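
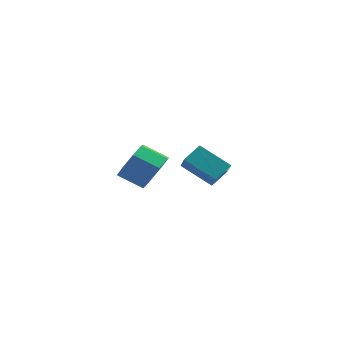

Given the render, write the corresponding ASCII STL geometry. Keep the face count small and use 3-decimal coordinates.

solid 
facet normal 0.861 0.126 -0.494
outer loop
vertex -0.625 -1.697 -0.182
vertex -1.032 -1.066 -0.731
vertex -0.573 -1.036 0.077
endloop
endfacet
facet normal 0.504 -0.349 0.790
outer loop
vertex -0.625 -1.697 -0.182
vertex -0.573 -1.036 0.077
vertex -1.641 -1.845 0.4
endloop
endfacet
facet normal 0.504 -0.349 0.790
outer loop
vertex -1.641 -1.845 0.4
vertex -0.573 -1.036 0.077
vertex -1.589 -1.184 0.659
endloop
endfacet
facet normal -0.861 -0.126 0.494
outer loop
vertex -1.641 -1.845 0.4
vertex -1.589 -1.184 0.659
vertex -2.048 -1.214 -0.149
endloop
endfacet
facet normal 0.861 0.126 -0.494
outer loop
vertex -0.573 -1.036 0.077
vertex -1.032 -1.066 -0.731
vertex -0.79 -0.392 -0.137
endloop
endfacet
facet normal 0.408 0.409 0.816
outer loop
vertex -0.573 -1.036 0.077
vertex -0.79 -0.392 -0.137
vertex -1.589 -1.184 0.659
endloop
endfacet
facet normal 0.408 0.409 0.816
outer loop
vertex -1.589 -1.184 0.659
vertex -0.79 -0.392 -0.137
vertex -1.806 -0.54 0.445
endloop
endfacet
facet normal -0.861 -0.126 0.494
outer loop
vertex -1.589 -1.184 0.659
vertex -1.806 -0.54 0.445
vertex -2.048 -1.214 -0.149
endloop
endfacet
facet normal 0.861 0.125 -0.493
outer loop
vertex -0.79 -0.392 -0.137
vertex -1.032 -1.066 -0.731
vertex -1.148 -0.144 -0.7
endloop
endfacet
facet normal 0.073 0.929 0.363
outer loop
vertex -0.79 -0.392 -0.137
vertex -1.148 -0.144 -0.7
vertex -1.806 -0.54 0.445
endloop
endfacet
facet normal 0.073 0.929 0.363
outer loop
vertex -1.806 -0.54 0.445
vertex -1.148 -0.144 -0.7
vertex -2.164 -0.292 -0.118
endloop
endfacet
facet normal -0.861 -0.125 0.493
outer loop
vertex -1.806 -0.54 0.445
vertex -2.164 -0.292 -0.118
vertex -2.048 -1.214 -0.149
endloop
endfacet
facet normal 0.860 0.125 -0.494
outer loop
vertex -1.148 -0.144 -0.7
vertex -1.032 -1.066 -0.731
vertex -1.439 -0.435 -1.28
endloop
endfacet
facet normal -0.304 0.904 -0.301
outer loop
vertex -1.148 -0.144 -0.7
vertex -1.439 -0.435 -1.28
vertex -2.164 -0.292 -0.118
endloop
endfacet
facet normal -0.304 0.904 -0.301
outer loop
vertex -2.164 -0.292 -0.118
vertex -1.439 -0.435 -1.28
vertex -2.455 -0.583 -0.698
endloop
endfacet
facet normal -0.860 -0.125 0.494
outer loop
vertex -2.164 -0.292 -0.118
vertex -2.455 -0.583 -0.698
vertex -2.048 -1.214 -0.149
endloop
endfacet
facet normal 0.861 0.126 -0.494
outer loop
vertex -1.439 -0.435 -1.28
vertex -1.032 -1.066 -0.731
vertex -1.491 -1.096 -1.539
endloop
endfacet
facet normal -0.504 0.349 -0.790
outer loop
vertex -1.439 -0.435 -1.28
vertex -1.491 -1.096 -1.539
vertex -2.455 -0.583 -0.698
endloop
endfacet
facet normal -0.504 0.349 -0.790
outer loop
vertex -2.455 -0.583 -0.698
vertex -1.491 -1.096 -1.539
vertex -2.507 -1.244 -0.957
endloop
endfacet
facet normal -0.861 -0.126 0.494
outer loop
vertex -2.455 -0.583 -0.698
vertex -2.507 -1.244 -0.957
vertex -2.048 -1.214 -0.149
endloop
endfacet
facet normal 0.861 0.126 -0.494
outer loop
vertex -1.491 -1.096 -1.539
vertex -1.032 -1.066 -0.731
vertex -1.274 -1.74 -1.325
endloop
endfacet
facet normal -0.408 -0.409 -0.816
outer loop
vertex -1.491 -1.096 -1.539
vertex -1.274 -1.74 -1.325
vertex -2.507 -1.244 -0.957
endloop
endfacet
facet normal -0.408 -0.409 -0.816
outer loop
vertex -2.507 -1.244 -0.957
vertex -1.274 -1.74 -1.325
vertex -2.29 -1.888 -0.743
endloop
endfacet
facet normal -0.861 -0.126 0.494
outer loop
vertex -2.507 -1.244 -0.957
vertex -2.29 -1.888 -0.743
vertex -2.048 -1.214 -0.149
endloop
endfacet
facet normal 0.861 0.125 -0.493
outer loop
vertex -1.274 -1.74 -1.325
vertex -1.032 -1.066 -0.731
vertex -0.916 -1.988 -0.762
endloop
endfacet
facet normal -0.073 -0.929 -0.363
outer loop
vertex -1.274 -1.74 -1.325
vertex -0.916 -1.988 -0.762
vertex -2.29 -1.888 -0.743
endloop
endfacet
facet normal -0.073 -0.929 -0.363
outer loop
vertex -2.29 -1.888 -0.743
vertex -0.916 -1.988 -0.762
vertex -1.932 -2.136 -0.18
endloop
endfacet
facet normal -0.861 -0.125 0.493
outer loop
vertex -2.29 -1.888 -0.743
vertex -1.932 -2.136 -0.18
vertex -2.048 -1.214 -0.149
endloop
endfacet
facet normal 0.860 0.125 -0.494
outer loop
vertex -0.916 -1.988 -0.762
vertex -1.032 -1.066 -0.731
vertex -0.625 -1.697 -0.182
endloop
endfacet
facet normal 0.304 -0.904 0.301
outer loop
vertex -0.916 -1.988 -0.762
vertex -0.625 -1.697 -0.182
vertex -1.932 -2.136 -0.18
endloop
endfacet
facet normal 0.304 -0.904 0.301
outer loop
vertex -1.932 -2.136 -0.18
vertex -0.625 -1.697 -0.182
vertex -1.641 -1.845 0.4
endloop
endfacet
facet normal -0.860 -0.125 0.494
outer loop
vertex -1.932 -2.136 -0.18
vertex -1.641 -1.845 0.4
vertex -2.048 -1.214 -0.149
endloop
endfacet
facet normal -0.834 -0.004 0.552
outer loop
vertex -1.172 3.682 -1.011
vertex -1.647 4.464 -1.724
vertex -1.549 2.929 -1.586
endloop
endfacet
facet normal 0.410 -0.674 0.614
outer loop
vertex -0.173 2.936 -2.496
vertex -1.172 3.682 -1.011
vertex -1.549 2.929 -1.586
endloop
endfacet
facet normal -0.834 -0.004 0.552
outer loop
vertex -1.549 2.929 -1.586
vertex -1.647 4.464 -1.724
vertex -2.024 3.711 -2.299
endloop
endfacet
facet normal -0.369 -0.739 -0.564
outer loop
vertex -2.024 3.711 -2.299
vertex -0.173 2.936 -2.496
vertex -1.549 2.929 -1.586
endloop
endfacet
facet normal 0.369 0.739 0.564
outer loop
vertex -1.172 3.682 -1.011
vertex -0.271 4.471 -2.634
vertex -1.647 4.464 -1.724
endloop
endfacet
facet normal 0.410 -0.674 0.614
outer loop
vertex 0.204 3.689 -1.921
vertex -1.172 3.682 -1.011
vertex -0.173 2.936 -2.496
endloop
endfacet
facet normal 0.369 0.739 0.564
outer loop
vertex 0.204 3.689 -1.921
vertex -0.271 4.471 -2.634
vertex -1.172 3.682 -1.011
endloop
endfacet
facet normal -0.410 0.674 -0.614
outer loop
vertex -1.647 4.464 -1.724
vertex -0.271 4.471 -2.634
vertex -2.024 3.711 -2.299
endloop
endfacet
facet normal -0.369 -0.739 -0.564
outer loop
vertex -0.648 3.718 -3.209
vertex -0.173 2.936 -2.496
vertex -2.024 3.711 -2.299
endloop
endfacet
facet normal -0.410 0.674 -0.614
outer loop
vertex -2.024 3.711 -2.299
vertex -0.271 4.471 -2.634
vertex -0.648 3.718 -3.209
endloop
endfacet
facet normal 0.834 0.004 -0.552
outer loop
vertex -0.648 3.718 -3.209
vertex 0.204 3.689 -1.921
vertex -0.173 2.936 -2.496
endloop
endfacet
facet normal 0.834 0.004 -0.552
outer loop
vertex -0.271 4.471 -2.634
vertex 0.204 3.689 -1.921
vertex -0.648 3.718 -3.209
endloop
endfacet

endsolid


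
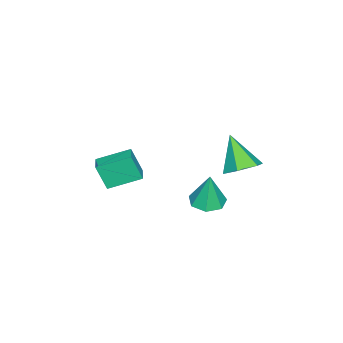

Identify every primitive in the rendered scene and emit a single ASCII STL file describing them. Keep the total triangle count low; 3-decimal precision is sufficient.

solid 
facet normal -0.484 0.803 0.348
outer loop
vertex 1.424 -1.83 -1.591
vertex 2.316 -1.358 -1.44
vertex 1.355 -1.221 -3.09
endloop
endfacet
facet normal -0.874 -0.463 -0.148
outer loop
vertex 2.284 -2.762 -3.76
vertex 1.424 -1.83 -1.591
vertex 1.355 -1.221 -3.09
endloop
endfacet
facet normal -0.484 0.803 0.348
outer loop
vertex 1.355 -1.221 -3.09
vertex 2.316 -1.358 -1.44
vertex 2.246 -0.749 -2.94
endloop
endfacet
facet normal -0.043 0.376 -0.926
outer loop
vertex 2.246 -0.749 -2.94
vertex 2.284 -2.762 -3.76
vertex 1.355 -1.221 -3.09
endloop
endfacet
facet normal 0.043 -0.377 0.925
outer loop
vertex 1.424 -1.83 -1.591
vertex 3.245 -2.899 -2.11
vertex 2.316 -1.358 -1.44
endloop
endfacet
facet normal -0.874 -0.463 -0.147
outer loop
vertex 2.354 -3.371 -2.26
vertex 1.424 -1.83 -1.591
vertex 2.284 -2.762 -3.76
endloop
endfacet
facet normal 0.043 -0.376 0.926
outer loop
vertex 2.354 -3.371 -2.26
vertex 3.245 -2.899 -2.11
vertex 1.424 -1.83 -1.591
endloop
endfacet
facet normal 0.874 0.463 0.147
outer loop
vertex 2.316 -1.358 -1.44
vertex 3.245 -2.899 -2.11
vertex 2.246 -0.749 -2.94
endloop
endfacet
facet normal -0.042 0.376 -0.926
outer loop
vertex 3.176 -2.29 -3.609
vertex 2.284 -2.762 -3.76
vertex 2.246 -0.749 -2.94
endloop
endfacet
facet normal 0.874 0.463 0.148
outer loop
vertex 2.246 -0.749 -2.94
vertex 3.245 -2.899 -2.11
vertex 3.176 -2.29 -3.609
endloop
endfacet
facet normal 0.484 -0.803 -0.349
outer loop
vertex 3.176 -2.29 -3.609
vertex 2.354 -3.371 -2.26
vertex 2.284 -2.762 -3.76
endloop
endfacet
facet normal 0.484 -0.803 -0.348
outer loop
vertex 3.245 -2.899 -2.11
vertex 2.354 -3.371 -2.26
vertex 3.176 -2.29 -3.609
endloop
endfacet
facet normal -0.071 -0.093 -0.993
outer loop
vertex 2.359 1.993 -4.036
vertex 1.519 2.497 -4.023
vertex 2.433 2.836 -4.12
endloop
endfacet
facet normal 0.938 -0.048 0.344
outer loop
vertex 2.359 1.993 -4.036
vertex 2.433 2.836 -4.12
vertex 1.661 2.683 -2.037
endloop
endfacet
facet normal -0.071 -0.094 -0.993
outer loop
vertex 2.433 2.836 -4.12
vertex 1.519 2.497 -4.023
vertex 1.819 3.423 -4.132
endloop
endfacet
facet normal 0.657 0.694 0.295
outer loop
vertex 2.433 2.836 -4.12
vertex 1.819 3.423 -4.132
vertex 1.661 2.683 -2.037
endloop
endfacet
facet normal -0.072 -0.094 -0.993
outer loop
vertex 1.819 3.423 -4.132
vertex 1.519 2.497 -4.023
vertex 0.978 3.313 -4.061
endloop
endfacet
facet normal -0.096 0.941 0.325
outer loop
vertex 1.819 3.423 -4.132
vertex 0.978 3.313 -4.061
vertex 1.661 2.683 -2.037
endloop
endfacet
facet normal -0.071 -0.093 -0.993
outer loop
vertex 0.978 3.313 -4.061
vertex 1.519 2.497 -4.023
vertex 0.545 2.588 -3.962
endloop
endfacet
facet normal -0.756 0.508 0.413
outer loop
vertex 0.978 3.313 -4.061
vertex 0.545 2.588 -3.962
vertex 1.661 2.683 -2.037
endloop
endfacet
facet normal -0.071 -0.093 -0.993
outer loop
vertex 0.545 2.588 -3.962
vertex 1.519 2.497 -4.023
vertex 0.845 1.794 -3.909
endloop
endfacet
facet normal -0.825 -0.279 0.492
outer loop
vertex 0.545 2.588 -3.962
vertex 0.845 1.794 -3.909
vertex 1.661 2.683 -2.037
endloop
endfacet
facet normal -0.071 -0.093 -0.993
outer loop
vertex 0.845 1.794 -3.909
vertex 1.519 2.497 -4.023
vertex 1.653 1.529 -3.942
endloop
endfacet
facet normal -0.251 -0.827 0.502
outer loop
vertex 0.845 1.794 -3.909
vertex 1.653 1.529 -3.942
vertex 1.661 2.683 -2.037
endloop
endfacet
facet normal -0.071 -0.093 -0.993
outer loop
vertex 1.653 1.529 -3.942
vertex 1.519 2.497 -4.023
vertex 2.359 1.993 -4.036
endloop
endfacet
facet normal 0.534 -0.724 0.436
outer loop
vertex 1.653 1.529 -3.942
vertex 2.359 1.993 -4.036
vertex 1.661 2.683 -2.037
endloop
endfacet
facet normal 0.368 0.508 -0.779
outer loop
vertex 1.908 4.261 -0.887
vertex 0.983 4.153 -1.394
vertex 1.15 4.992 -0.768
endloop
endfacet
facet normal 0.402 0.274 0.874
outer loop
vertex 1.908 4.261 -0.887
vertex 1.15 4.992 -0.768
vertex 0.197 3.067 0.274
endloop
endfacet
facet normal 0.368 0.508 -0.779
outer loop
vertex 1.15 4.992 -0.768
vertex 0.983 4.153 -1.394
vertex 0.225 4.885 -1.275
endloop
endfacet
facet normal -0.441 0.586 0.680
outer loop
vertex 1.15 4.992 -0.768
vertex 0.225 4.885 -1.275
vertex 0.197 3.067 0.274
endloop
endfacet
facet normal 0.367 0.507 -0.780
outer loop
vertex 0.225 4.885 -1.275
vertex 0.983 4.153 -1.394
vertex 0.058 4.045 -1.9
endloop
endfacet
facet normal -0.987 0.112 0.113
outer loop
vertex 0.225 4.885 -1.275
vertex 0.058 4.045 -1.9
vertex 0.197 3.067 0.274
endloop
endfacet
facet normal 0.367 0.508 -0.779
outer loop
vertex 0.058 4.045 -1.9
vertex 0.983 4.153 -1.394
vertex 0.816 3.314 -2.019
endloop
endfacet
facet normal -0.691 -0.675 -0.259
outer loop
vertex 0.058 4.045 -1.9
vertex 0.816 3.314 -2.019
vertex 0.197 3.067 0.274
endloop
endfacet
facet normal 0.367 0.508 -0.779
outer loop
vertex 0.816 3.314 -2.019
vertex 0.983 4.153 -1.394
vertex 1.741 3.422 -1.513
endloop
endfacet
facet normal 0.151 -0.986 -0.065
outer loop
vertex 0.816 3.314 -2.019
vertex 1.741 3.422 -1.513
vertex 0.197 3.067 0.274
endloop
endfacet
facet normal 0.368 0.508 -0.779
outer loop
vertex 1.741 3.422 -1.513
vertex 0.983 4.153 -1.394
vertex 1.908 4.261 -0.887
endloop
endfacet
facet normal 0.697 -0.513 0.501
outer loop
vertex 1.741 3.422 -1.513
vertex 1.908 4.261 -0.887
vertex 0.197 3.067 0.274
endloop
endfacet

endsolid


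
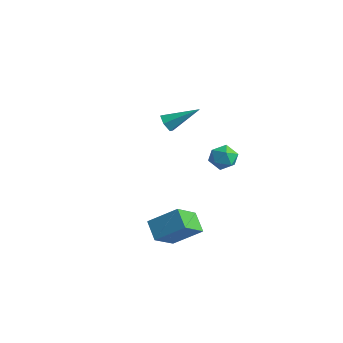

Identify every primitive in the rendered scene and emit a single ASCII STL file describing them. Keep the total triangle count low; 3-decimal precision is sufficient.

solid 
facet normal -0.640 -0.510 -0.575
outer loop
vertex 2.946 -5.127 -2.088
vertex 1.94 -4.7 -1.348
vertex 2.759 -3.629 -3.208
endloop
endfacet
facet normal 0.762 -0.324 -0.560
outer loop
vertex 4.0 -2.64 -2.092
vertex 2.946 -5.127 -2.088
vertex 2.759 -3.629 -3.208
endloop
endfacet
facet normal -0.640 -0.510 -0.575
outer loop
vertex 2.759 -3.629 -3.208
vertex 1.94 -4.7 -1.348
vertex 1.753 -3.202 -2.468
endloop
endfacet
facet normal -0.100 0.797 -0.596
outer loop
vertex 1.753 -3.202 -2.468
vertex 4.0 -2.64 -2.092
vertex 2.759 -3.629 -3.208
endloop
endfacet
facet normal 0.100 -0.797 0.596
outer loop
vertex 2.946 -5.127 -2.088
vertex 3.181 -3.711 -0.232
vertex 1.94 -4.7 -1.348
endloop
endfacet
facet normal 0.762 -0.324 -0.560
outer loop
vertex 4.187 -4.138 -0.972
vertex 2.946 -5.127 -2.088
vertex 4.0 -2.64 -2.092
endloop
endfacet
facet normal 0.100 -0.797 0.596
outer loop
vertex 4.187 -4.138 -0.972
vertex 3.181 -3.711 -0.232
vertex 2.946 -5.127 -2.088
endloop
endfacet
facet normal -0.762 0.324 0.560
outer loop
vertex 1.94 -4.7 -1.348
vertex 3.181 -3.711 -0.232
vertex 1.753 -3.202 -2.468
endloop
endfacet
facet normal -0.100 0.797 -0.596
outer loop
vertex 2.994 -2.213 -1.352
vertex 4.0 -2.64 -2.092
vertex 1.753 -3.202 -2.468
endloop
endfacet
facet normal -0.762 0.324 0.560
outer loop
vertex 1.753 -3.202 -2.468
vertex 3.181 -3.711 -0.232
vertex 2.994 -2.213 -1.352
endloop
endfacet
facet normal 0.640 0.510 0.575
outer loop
vertex 2.994 -2.213 -1.352
vertex 4.187 -4.138 -0.972
vertex 4.0 -2.64 -2.092
endloop
endfacet
facet normal 0.640 0.510 0.575
outer loop
vertex 3.181 -3.711 -0.232
vertex 4.187 -4.138 -0.972
vertex 2.994 -2.213 -1.352
endloop
endfacet
facet normal -0.583 -0.631 -0.513
outer loop
vertex -3.742 1.889 0.834
vertex -4.056 2.432 0.523
vertex -3.488 2.143 0.233
endloop
endfacet
facet normal 0.857 -0.492 0.154
outer loop
vertex -3.742 1.889 0.834
vertex -3.488 2.143 0.233
vertex -2.784 3.808 1.637
endloop
endfacet
facet normal -0.583 -0.632 -0.511
outer loop
vertex -3.488 2.143 0.233
vertex -4.056 2.432 0.523
vertex -3.802 2.685 -0.079
endloop
endfacet
facet normal 0.809 0.140 -0.571
outer loop
vertex -3.488 2.143 0.233
vertex -3.802 2.685 -0.079
vertex -2.784 3.808 1.637
endloop
endfacet
facet normal -0.583 -0.631 -0.511
outer loop
vertex -3.802 2.685 -0.079
vertex -4.056 2.432 0.523
vertex -4.37 2.975 0.211
endloop
endfacet
facet normal 0.108 0.801 -0.589
outer loop
vertex -3.802 2.685 -0.079
vertex -4.37 2.975 0.211
vertex -2.784 3.808 1.637
endloop
endfacet
facet normal -0.583 -0.631 -0.511
outer loop
vertex -4.37 2.975 0.211
vertex -4.056 2.432 0.523
vertex -4.623 2.721 0.813
endloop
endfacet
facet normal -0.545 0.830 0.121
outer loop
vertex -4.37 2.975 0.211
vertex -4.623 2.721 0.813
vertex -2.784 3.808 1.637
endloop
endfacet
facet normal -0.583 -0.631 -0.511
outer loop
vertex -4.623 2.721 0.813
vertex -4.056 2.432 0.523
vertex -4.309 2.179 1.124
endloop
endfacet
facet normal -0.496 0.198 0.846
outer loop
vertex -4.623 2.721 0.813
vertex -4.309 2.179 1.124
vertex -2.784 3.808 1.637
endloop
endfacet
facet normal -0.584 -0.631 -0.511
outer loop
vertex -4.309 2.179 1.124
vertex -4.056 2.432 0.523
vertex -3.742 1.889 0.834
endloop
endfacet
facet normal 0.204 -0.463 0.863
outer loop
vertex -4.309 2.179 1.124
vertex -3.742 1.889 0.834
vertex -2.784 3.808 1.637
endloop
endfacet
facet normal -0.892 -0.392 0.225
outer loop
vertex 2.868 -0.658 2.824
vertex 3.086 -1.393 2.406
vertex 3.262 -1.306 3.256
endloop
endfacet
facet normal -0.683 0.070 0.727
outer loop
vertex 2.868 -0.658 2.824
vertex 3.262 -1.306 3.256
vertex 3.499 -0.478 3.399
endloop
endfacet
facet normal -0.578 0.703 0.415
outer loop
vertex 2.868 -0.658 2.824
vertex 3.499 -0.478 3.399
vertex 3.469 -0.053 2.637
endloop
endfacet
facet normal -0.723 0.631 -0.281
outer loop
vertex 2.868 -0.658 2.824
vertex 3.469 -0.053 2.637
vertex 3.213 -0.619 2.023
endloop
endfacet
facet normal -0.917 -0.046 -0.397
outer loop
vertex 2.868 -0.658 2.824
vertex 3.213 -0.619 2.023
vertex 3.086 -1.393 2.406
endloop
endfacet
facet normal -0.057 -0.154 0.986
outer loop
vertex 3.499 -0.478 3.399
vertex 3.262 -1.306 3.256
vertex 4.107 -1.101 3.337
endloop
endfacet
facet normal -0.395 -0.902 0.174
outer loop
vertex 3.262 -1.306 3.256
vertex 3.086 -1.393 2.406
vertex 3.851 -1.667 2.723
endloop
endfacet
facet normal -0.435 -0.341 -0.834
outer loop
vertex 3.086 -1.393 2.406
vertex 3.213 -0.619 2.023
vertex 3.821 -1.242 1.961
endloop
endfacet
facet normal -0.121 0.755 -0.645
outer loop
vertex 3.213 -0.619 2.023
vertex 3.469 -0.053 2.637
vertex 4.058 -0.414 2.104
endloop
endfacet
facet normal 0.112 0.870 0.481
outer loop
vertex 3.469 -0.053 2.637
vertex 3.499 -0.478 3.399
vertex 4.234 -0.327 2.954
endloop
endfacet
facet normal 0.723 -0.631 0.281
outer loop
vertex 4.452 -1.062 2.536
vertex 4.107 -1.101 3.337
vertex 3.851 -1.667 2.723
endloop
endfacet
facet normal 0.578 -0.703 -0.415
outer loop
vertex 4.452 -1.062 2.536
vertex 3.851 -1.667 2.723
vertex 3.821 -1.242 1.961
endloop
endfacet
facet normal 0.683 -0.070 -0.727
outer loop
vertex 4.452 -1.062 2.536
vertex 3.821 -1.242 1.961
vertex 4.058 -0.414 2.104
endloop
endfacet
facet normal 0.892 0.392 -0.225
outer loop
vertex 4.452 -1.062 2.536
vertex 4.058 -0.414 2.104
vertex 4.234 -0.327 2.954
endloop
endfacet
facet normal 0.917 0.046 0.397
outer loop
vertex 4.452 -1.062 2.536
vertex 4.234 -0.327 2.954
vertex 4.107 -1.101 3.337
endloop
endfacet
facet normal 0.121 -0.755 0.645
outer loop
vertex 3.851 -1.667 2.723
vertex 4.107 -1.101 3.337
vertex 3.262 -1.306 3.256
endloop
endfacet
facet normal -0.112 -0.870 -0.481
outer loop
vertex 3.821 -1.242 1.961
vertex 3.851 -1.667 2.723
vertex 3.086 -1.393 2.406
endloop
endfacet
facet normal 0.057 0.154 -0.986
outer loop
vertex 4.058 -0.414 2.104
vertex 3.821 -1.242 1.961
vertex 3.213 -0.619 2.023
endloop
endfacet
facet normal 0.395 0.902 -0.174
outer loop
vertex 4.234 -0.327 2.954
vertex 4.058 -0.414 2.104
vertex 3.469 -0.053 2.637
endloop
endfacet
facet normal 0.435 0.341 0.834
outer loop
vertex 4.107 -1.101 3.337
vertex 4.234 -0.327 2.954
vertex 3.499 -0.478 3.399
endloop
endfacet

endsolid


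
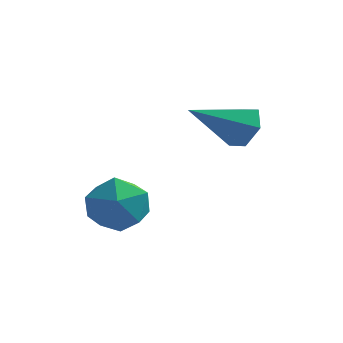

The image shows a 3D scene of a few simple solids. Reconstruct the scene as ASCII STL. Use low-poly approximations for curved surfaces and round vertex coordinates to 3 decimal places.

solid 
facet normal 0.646 0.588 -0.486
outer loop
vertex 2.767 3.506 0.474
vertex 2.253 3.904 0.272
vertex 2.574 4.034 0.857
endloop
endfacet
facet normal 0.454 -0.408 0.792
outer loop
vertex 2.767 3.506 0.474
vertex 2.574 4.034 0.857
vertex 1.167 2.916 1.088
endloop
endfacet
facet normal 0.647 0.588 -0.486
outer loop
vertex 2.574 4.034 0.857
vertex 2.253 3.904 0.272
vertex 2.061 4.432 0.655
endloop
endfacet
facet normal -0.111 0.333 0.937
outer loop
vertex 2.574 4.034 0.857
vertex 2.061 4.432 0.655
vertex 1.167 2.916 1.088
endloop
endfacet
facet normal 0.646 0.588 -0.486
outer loop
vertex 2.061 4.432 0.655
vertex 2.253 3.904 0.272
vertex 1.74 4.301 0.07
endloop
endfacet
facet normal -0.780 0.547 0.305
outer loop
vertex 2.061 4.432 0.655
vertex 1.74 4.301 0.07
vertex 1.167 2.916 1.088
endloop
endfacet
facet normal 0.646 0.588 -0.486
outer loop
vertex 1.74 4.301 0.07
vertex 2.253 3.904 0.272
vertex 1.932 3.773 -0.313
endloop
endfacet
facet normal -0.883 0.020 -0.470
outer loop
vertex 1.74 4.301 0.07
vertex 1.932 3.773 -0.313
vertex 1.167 2.916 1.088
endloop
endfacet
facet normal 0.646 0.589 -0.486
outer loop
vertex 1.932 3.773 -0.313
vertex 2.253 3.904 0.272
vertex 2.446 3.376 -0.111
endloop
endfacet
facet normal -0.316 -0.722 -0.615
outer loop
vertex 1.932 3.773 -0.313
vertex 2.446 3.376 -0.111
vertex 1.167 2.916 1.088
endloop
endfacet
facet normal 0.646 0.588 -0.486
outer loop
vertex 2.446 3.376 -0.111
vertex 2.253 3.904 0.272
vertex 2.767 3.506 0.474
endloop
endfacet
facet normal 0.351 -0.936 0.015
outer loop
vertex 2.446 3.376 -0.111
vertex 2.767 3.506 0.474
vertex 1.167 2.916 1.088
endloop
endfacet
facet normal -0.304 0.606 0.735
outer loop
vertex -0.689 1.682 -1.18
vertex -0.096 1.308 -0.626
vertex 0.137 2.018 -1.115
endloop
endfacet
facet normal -0.382 0.919 0.099
outer loop
vertex -0.689 1.682 -1.18
vertex 0.137 2.018 -1.115
vertex -0.253 1.942 -1.916
endloop
endfacet
facet normal -0.808 0.506 -0.300
outer loop
vertex -0.689 1.682 -1.18
vertex -0.253 1.942 -1.916
vertex -0.726 1.184 -1.921
endloop
endfacet
facet normal -0.994 -0.061 0.091
outer loop
vertex -0.689 1.682 -1.18
vertex -0.726 1.184 -1.921
vertex -0.629 0.792 -1.124
endloop
endfacet
facet normal -0.683 -0.000 0.731
outer loop
vertex -0.689 1.682 -1.18
vertex -0.629 0.792 -1.124
vertex -0.096 1.308 -0.626
endloop
endfacet
facet normal 0.259 0.942 -0.215
outer loop
vertex -0.253 1.942 -1.916
vertex 0.137 2.018 -1.115
vertex 0.609 1.728 -1.816
endloop
endfacet
facet normal 0.384 0.435 0.814
outer loop
vertex 0.137 2.018 -1.115
vertex -0.096 1.308 -0.626
vertex 0.706 1.336 -1.019
endloop
endfacet
facet normal -0.229 -0.543 0.808
outer loop
vertex -0.096 1.308 -0.626
vertex -0.629 0.792 -1.124
vertex 0.233 0.578 -1.024
endloop
endfacet
facet normal -0.732 -0.643 -0.227
outer loop
vertex -0.629 0.792 -1.124
vertex -0.726 1.184 -1.921
vertex -0.157 0.502 -1.825
endloop
endfacet
facet normal -0.431 0.275 -0.860
outer loop
vertex -0.726 1.184 -1.921
vertex -0.253 1.942 -1.916
vertex 0.076 1.212 -2.314
endloop
endfacet
facet normal 0.994 0.061 -0.091
outer loop
vertex 0.669 0.838 -1.76
vertex 0.609 1.728 -1.816
vertex 0.706 1.336 -1.019
endloop
endfacet
facet normal 0.808 -0.506 0.300
outer loop
vertex 0.669 0.838 -1.76
vertex 0.706 1.336 -1.019
vertex 0.233 0.578 -1.024
endloop
endfacet
facet normal 0.382 -0.919 -0.099
outer loop
vertex 0.669 0.838 -1.76
vertex 0.233 0.578 -1.024
vertex -0.157 0.502 -1.825
endloop
endfacet
facet normal 0.304 -0.606 -0.735
outer loop
vertex 0.669 0.838 -1.76
vertex -0.157 0.502 -1.825
vertex 0.076 1.212 -2.314
endloop
endfacet
facet normal 0.683 0.000 -0.731
outer loop
vertex 0.669 0.838 -1.76
vertex 0.076 1.212 -2.314
vertex 0.609 1.728 -1.816
endloop
endfacet
facet normal 0.732 0.643 0.227
outer loop
vertex 0.706 1.336 -1.019
vertex 0.609 1.728 -1.816
vertex 0.137 2.018 -1.115
endloop
endfacet
facet normal 0.431 -0.275 0.860
outer loop
vertex 0.233 0.578 -1.024
vertex 0.706 1.336 -1.019
vertex -0.096 1.308 -0.626
endloop
endfacet
facet normal -0.259 -0.942 0.215
outer loop
vertex -0.157 0.502 -1.825
vertex 0.233 0.578 -1.024
vertex -0.629 0.792 -1.124
endloop
endfacet
facet normal -0.384 -0.435 -0.814
outer loop
vertex 0.076 1.212 -2.314
vertex -0.157 0.502 -1.825
vertex -0.726 1.184 -1.921
endloop
endfacet
facet normal 0.229 0.543 -0.808
outer loop
vertex 0.609 1.728 -1.816
vertex 0.076 1.212 -2.314
vertex -0.253 1.942 -1.916
endloop
endfacet

endsolid


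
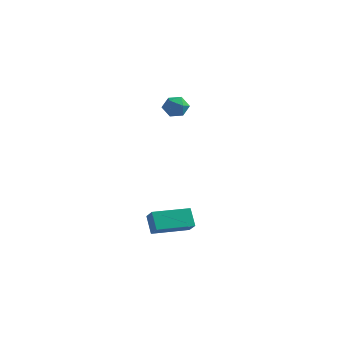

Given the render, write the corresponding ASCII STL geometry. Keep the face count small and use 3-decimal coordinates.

solid 
facet normal -0.697 0.685 0.213
outer loop
vertex -3.298 -1.401 2.722
vertex -3.228 -1.547 3.419
vertex -2.823 -1.041 3.117
endloop
endfacet
facet normal -0.339 0.862 -0.378
outer loop
vertex -3.298 -1.401 2.722
vertex -2.823 -1.041 3.117
vertex -2.649 -1.261 2.459
endloop
endfacet
facet normal -0.415 0.331 -0.848
outer loop
vertex -3.298 -1.401 2.722
vertex -2.649 -1.261 2.459
vertex -2.946 -1.903 2.354
endloop
endfacet
facet normal -0.819 -0.174 -0.546
outer loop
vertex -3.298 -1.401 2.722
vertex -2.946 -1.903 2.354
vertex -3.304 -2.08 2.947
endloop
endfacet
facet normal -0.993 0.045 0.109
outer loop
vertex -3.298 -1.401 2.722
vertex -3.304 -2.08 2.947
vertex -3.228 -1.547 3.419
endloop
endfacet
facet normal 0.353 0.912 -0.212
outer loop
vertex -2.649 -1.261 2.459
vertex -2.823 -1.041 3.117
vertex -2.176 -1.32 2.993
endloop
endfacet
facet normal -0.225 0.626 0.747
outer loop
vertex -2.823 -1.041 3.117
vertex -3.228 -1.547 3.419
vertex -2.534 -1.497 3.586
endloop
endfacet
facet normal -0.704 -0.412 0.578
outer loop
vertex -3.228 -1.547 3.419
vertex -3.304 -2.08 2.947
vertex -2.831 -2.139 3.481
endloop
endfacet
facet normal -0.423 -0.766 -0.484
outer loop
vertex -3.304 -2.08 2.947
vertex -2.946 -1.903 2.354
vertex -2.657 -2.359 2.823
endloop
endfacet
facet normal 0.230 0.053 -0.972
outer loop
vertex -2.946 -1.903 2.354
vertex -2.649 -1.261 2.459
vertex -2.252 -1.853 2.521
endloop
endfacet
facet normal 0.819 0.174 0.546
outer loop
vertex -2.182 -1.999 3.218
vertex -2.176 -1.32 2.993
vertex -2.534 -1.497 3.586
endloop
endfacet
facet normal 0.415 -0.331 0.848
outer loop
vertex -2.182 -1.999 3.218
vertex -2.534 -1.497 3.586
vertex -2.831 -2.139 3.481
endloop
endfacet
facet normal 0.339 -0.862 0.378
outer loop
vertex -2.182 -1.999 3.218
vertex -2.831 -2.139 3.481
vertex -2.657 -2.359 2.823
endloop
endfacet
facet normal 0.697 -0.685 -0.213
outer loop
vertex -2.182 -1.999 3.218
vertex -2.657 -2.359 2.823
vertex -2.252 -1.853 2.521
endloop
endfacet
facet normal 0.993 -0.045 -0.109
outer loop
vertex -2.182 -1.999 3.218
vertex -2.252 -1.853 2.521
vertex -2.176 -1.32 2.993
endloop
endfacet
facet normal 0.423 0.766 0.484
outer loop
vertex -2.534 -1.497 3.586
vertex -2.176 -1.32 2.993
vertex -2.823 -1.041 3.117
endloop
endfacet
facet normal -0.230 -0.053 0.972
outer loop
vertex -2.831 -2.139 3.481
vertex -2.534 -1.497 3.586
vertex -3.228 -1.547 3.419
endloop
endfacet
facet normal -0.353 -0.912 0.212
outer loop
vertex -2.657 -2.359 2.823
vertex -2.831 -2.139 3.481
vertex -3.304 -2.08 2.947
endloop
endfacet
facet normal 0.225 -0.626 -0.747
outer loop
vertex -2.252 -1.853 2.521
vertex -2.657 -2.359 2.823
vertex -2.946 -1.903 2.354
endloop
endfacet
facet normal 0.704 0.412 -0.578
outer loop
vertex -2.176 -1.32 2.993
vertex -2.252 -1.853 2.521
vertex -2.649 -1.261 2.459
endloop
endfacet
facet normal -0.651 -0.759 0.026
outer loop
vertex -2.359 -4.707 -2.894
vertex -2.926 -4.241 -3.48
vertex -1.843 -5.179 -3.769
endloop
endfacet
facet normal 0.604 -0.496 0.624
outer loop
vertex -0.574 -3.699 -3.82
vertex -2.359 -4.707 -2.894
vertex -1.843 -5.179 -3.769
endloop
endfacet
facet normal -0.651 -0.759 0.026
outer loop
vertex -1.843 -5.179 -3.769
vertex -2.926 -4.241 -3.48
vertex -2.41 -4.713 -4.355
endloop
endfacet
facet normal 0.461 -0.422 -0.781
outer loop
vertex -2.41 -4.713 -4.355
vertex -0.574 -3.699 -3.82
vertex -1.843 -5.179 -3.769
endloop
endfacet
facet normal -0.461 0.422 0.781
outer loop
vertex -2.359 -4.707 -2.894
vertex -1.657 -2.761 -3.531
vertex -2.926 -4.241 -3.48
endloop
endfacet
facet normal 0.604 -0.496 0.624
outer loop
vertex -1.09 -3.227 -2.945
vertex -2.359 -4.707 -2.894
vertex -0.574 -3.699 -3.82
endloop
endfacet
facet normal -0.461 0.422 0.781
outer loop
vertex -1.09 -3.227 -2.945
vertex -1.657 -2.761 -3.531
vertex -2.359 -4.707 -2.894
endloop
endfacet
facet normal -0.604 0.496 -0.624
outer loop
vertex -2.926 -4.241 -3.48
vertex -1.657 -2.761 -3.531
vertex -2.41 -4.713 -4.355
endloop
endfacet
facet normal 0.461 -0.422 -0.781
outer loop
vertex -1.141 -3.233 -4.406
vertex -0.574 -3.699 -3.82
vertex -2.41 -4.713 -4.355
endloop
endfacet
facet normal -0.604 0.496 -0.624
outer loop
vertex -2.41 -4.713 -4.355
vertex -1.657 -2.761 -3.531
vertex -1.141 -3.233 -4.406
endloop
endfacet
facet normal 0.651 0.759 -0.026
outer loop
vertex -1.141 -3.233 -4.406
vertex -1.09 -3.227 -2.945
vertex -0.574 -3.699 -3.82
endloop
endfacet
facet normal 0.651 0.759 -0.026
outer loop
vertex -1.657 -2.761 -3.531
vertex -1.09 -3.227 -2.945
vertex -1.141 -3.233 -4.406
endloop
endfacet

endsolid


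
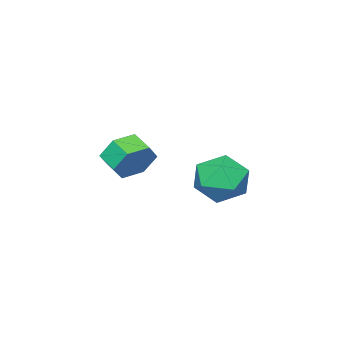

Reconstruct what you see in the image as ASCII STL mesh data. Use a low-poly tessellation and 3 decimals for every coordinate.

solid 
facet normal 0.188 0.894 -0.407
outer loop
vertex -0.139 -2.061 0.673
vertex -0.44 -1.606 1.534
vertex 0.538 -1.868 1.411
endloop
endfacet
facet normal 0.724 -0.406 -0.558
outer loop
vertex -0.139 -2.061 0.673
vertex 0.538 -1.868 1.411
vertex -0.338 -3.009 1.104
endloop
endfacet
facet normal 0.724 -0.406 -0.557
outer loop
vertex -0.338 -3.009 1.104
vertex 0.538 -1.868 1.411
vertex 0.338 -2.816 1.842
endloop
endfacet
facet normal -0.188 -0.894 0.406
outer loop
vertex -0.338 -3.009 1.104
vertex 0.338 -2.816 1.842
vertex -0.64 -2.554 1.966
endloop
endfacet
facet normal 0.189 0.894 -0.406
outer loop
vertex 0.538 -1.868 1.411
vertex -0.44 -1.606 1.534
vertex 0.236 -1.413 2.273
endloop
endfacet
facet normal 0.936 -0.039 0.349
outer loop
vertex 0.538 -1.868 1.411
vertex 0.236 -1.413 2.273
vertex 0.338 -2.816 1.842
endloop
endfacet
facet normal 0.937 -0.039 0.348
outer loop
vertex 0.338 -2.816 1.842
vertex 0.236 -1.413 2.273
vertex 0.037 -2.36 2.704
endloop
endfacet
facet normal -0.188 -0.894 0.407
outer loop
vertex 0.338 -2.816 1.842
vertex 0.037 -2.36 2.704
vertex -0.64 -2.554 1.966
endloop
endfacet
facet normal 0.189 0.894 -0.406
outer loop
vertex 0.236 -1.413 2.273
vertex -0.44 -1.606 1.534
vertex -0.742 -1.151 2.396
endloop
endfacet
facet normal 0.212 0.367 0.905
outer loop
vertex 0.236 -1.413 2.273
vertex -0.742 -1.151 2.396
vertex 0.037 -2.36 2.704
endloop
endfacet
facet normal 0.212 0.367 0.906
outer loop
vertex 0.037 -2.36 2.704
vertex -0.742 -1.151 2.396
vertex -0.941 -2.099 2.827
endloop
endfacet
facet normal -0.187 -0.894 0.407
outer loop
vertex 0.037 -2.36 2.704
vertex -0.941 -2.099 2.827
vertex -0.64 -2.554 1.966
endloop
endfacet
facet normal 0.188 0.894 -0.406
outer loop
vertex -0.742 -1.151 2.396
vertex -0.44 -1.606 1.534
vertex -1.418 -1.344 1.658
endloop
endfacet
facet normal -0.724 0.406 0.557
outer loop
vertex -0.742 -1.151 2.396
vertex -1.418 -1.344 1.658
vertex -0.941 -2.099 2.827
endloop
endfacet
facet normal -0.724 0.406 0.558
outer loop
vertex -0.941 -2.099 2.827
vertex -1.418 -1.344 1.658
vertex -1.618 -2.292 2.089
endloop
endfacet
facet normal -0.188 -0.894 0.407
outer loop
vertex -0.941 -2.099 2.827
vertex -1.618 -2.292 2.089
vertex -0.64 -2.554 1.966
endloop
endfacet
facet normal 0.188 0.894 -0.407
outer loop
vertex -1.418 -1.344 1.658
vertex -0.44 -1.606 1.534
vertex -1.117 -1.8 0.796
endloop
endfacet
facet normal -0.937 0.039 -0.348
outer loop
vertex -1.418 -1.344 1.658
vertex -1.117 -1.8 0.796
vertex -1.618 -2.292 2.089
endloop
endfacet
facet normal -0.937 0.038 -0.348
outer loop
vertex -1.618 -2.292 2.089
vertex -1.117 -1.8 0.796
vertex -1.316 -2.747 1.227
endloop
endfacet
facet normal -0.189 -0.894 0.406
outer loop
vertex -1.618 -2.292 2.089
vertex -1.316 -2.747 1.227
vertex -0.64 -2.554 1.966
endloop
endfacet
facet normal 0.187 0.894 -0.407
outer loop
vertex -1.117 -1.8 0.796
vertex -0.44 -1.606 1.534
vertex -0.139 -2.061 0.673
endloop
endfacet
facet normal -0.212 -0.368 -0.906
outer loop
vertex -1.117 -1.8 0.796
vertex -0.139 -2.061 0.673
vertex -1.316 -2.747 1.227
endloop
endfacet
facet normal -0.212 -0.367 -0.906
outer loop
vertex -1.316 -2.747 1.227
vertex -0.139 -2.061 0.673
vertex -0.338 -3.009 1.104
endloop
endfacet
facet normal -0.189 -0.894 0.406
outer loop
vertex -1.316 -2.747 1.227
vertex -0.338 -3.009 1.104
vertex -0.64 -2.554 1.966
endloop
endfacet
facet normal -0.796 0.244 0.554
outer loop
vertex -2.02 2.403 1.639
vertex -1.367 2.19 2.672
vertex -1.373 3.322 2.165
endloop
endfacet
facet normal -0.798 0.599 -0.065
outer loop
vertex -2.02 2.403 1.639
vertex -1.373 3.322 2.165
vertex -1.371 3.19 0.931
endloop
endfacet
facet normal -0.795 0.120 -0.595
outer loop
vertex -2.02 2.403 1.639
vertex -1.371 3.19 0.931
vertex -1.364 1.975 0.676
endloop
endfacet
facet normal -0.791 -0.531 -0.303
outer loop
vertex -2.02 2.403 1.639
vertex -1.364 1.975 0.676
vertex -1.362 1.358 1.753
endloop
endfacet
facet normal -0.792 -0.454 0.407
outer loop
vertex -2.02 2.403 1.639
vertex -1.362 1.358 1.753
vertex -1.367 2.19 2.672
endloop
endfacet
facet normal -0.193 0.976 -0.105
outer loop
vertex -1.371 3.19 0.931
vertex -1.373 3.322 2.165
vertex -0.318 3.462 1.527
endloop
endfacet
facet normal -0.192 0.400 0.896
outer loop
vertex -1.373 3.322 2.165
vertex -1.367 2.19 2.672
vertex -0.316 2.845 2.604
endloop
endfacet
facet normal -0.185 -0.729 0.659
outer loop
vertex -1.367 2.19 2.672
vertex -1.362 1.358 1.753
vertex -0.309 1.63 2.349
endloop
endfacet
facet normal -0.182 -0.853 -0.489
outer loop
vertex -1.362 1.358 1.753
vertex -1.364 1.975 0.676
vertex -0.307 1.498 1.115
endloop
endfacet
facet normal -0.187 0.201 -0.962
outer loop
vertex -1.364 1.975 0.676
vertex -1.371 3.19 0.931
vertex -0.313 2.63 0.608
endloop
endfacet
facet normal 0.791 0.531 0.303
outer loop
vertex 0.34 2.417 1.641
vertex -0.318 3.462 1.527
vertex -0.316 2.845 2.604
endloop
endfacet
facet normal 0.795 -0.120 0.595
outer loop
vertex 0.34 2.417 1.641
vertex -0.316 2.845 2.604
vertex -0.309 1.63 2.349
endloop
endfacet
facet normal 0.798 -0.599 0.065
outer loop
vertex 0.34 2.417 1.641
vertex -0.309 1.63 2.349
vertex -0.307 1.498 1.115
endloop
endfacet
facet normal 0.796 -0.244 -0.554
outer loop
vertex 0.34 2.417 1.641
vertex -0.307 1.498 1.115
vertex -0.313 2.63 0.608
endloop
endfacet
facet normal 0.792 0.454 -0.407
outer loop
vertex 0.34 2.417 1.641
vertex -0.313 2.63 0.608
vertex -0.318 3.462 1.527
endloop
endfacet
facet normal 0.182 0.853 0.489
outer loop
vertex -0.316 2.845 2.604
vertex -0.318 3.462 1.527
vertex -1.373 3.322 2.165
endloop
endfacet
facet normal 0.187 -0.201 0.962
outer loop
vertex -0.309 1.63 2.349
vertex -0.316 2.845 2.604
vertex -1.367 2.19 2.672
endloop
endfacet
facet normal 0.193 -0.976 0.105
outer loop
vertex -0.307 1.498 1.115
vertex -0.309 1.63 2.349
vertex -1.362 1.358 1.753
endloop
endfacet
facet normal 0.192 -0.400 -0.896
outer loop
vertex -0.313 2.63 0.608
vertex -0.307 1.498 1.115
vertex -1.364 1.975 0.676
endloop
endfacet
facet normal 0.185 0.729 -0.659
outer loop
vertex -0.318 3.462 1.527
vertex -0.313 2.63 0.608
vertex -1.371 3.19 0.931
endloop
endfacet

endsolid


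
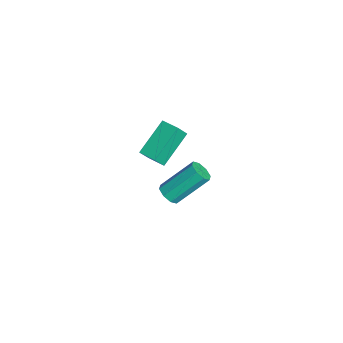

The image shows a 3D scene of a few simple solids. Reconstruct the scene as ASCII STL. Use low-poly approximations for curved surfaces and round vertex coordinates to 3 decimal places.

solid 
facet normal 0.074 -0.731 -0.679
outer loop
vertex -3.031 -2.069 -2.509
vertex -3.4 -1.812 -2.826
vertex -2.852 -1.8 -2.779
endloop
endfacet
facet normal 0.902 -0.241 0.358
outer loop
vertex -3.031 -2.069 -2.509
vertex -2.852 -1.8 -2.779
vertex -3.171 -0.705 -1.238
endloop
endfacet
facet normal 0.902 -0.242 0.358
outer loop
vertex -3.171 -0.705 -1.238
vertex -2.852 -1.8 -2.779
vertex -2.992 -0.436 -1.507
endloop
endfacet
facet normal -0.074 0.729 0.680
outer loop
vertex -3.171 -0.705 -1.238
vertex -2.992 -0.436 -1.507
vertex -3.54 -0.448 -1.554
endloop
endfacet
facet normal 0.074 -0.729 -0.681
outer loop
vertex -2.852 -1.8 -2.779
vertex -3.4 -1.812 -2.826
vertex -2.994 -1.537 -3.076
endloop
endfacet
facet normal 0.939 0.282 -0.199
outer loop
vertex -2.852 -1.8 -2.779
vertex -2.994 -1.537 -3.076
vertex -2.992 -0.436 -1.507
endloop
endfacet
facet normal 0.938 0.282 -0.199
outer loop
vertex -2.992 -0.436 -1.507
vertex -2.994 -1.537 -3.076
vertex -3.134 -0.174 -1.804
endloop
endfacet
facet normal -0.074 0.730 0.679
outer loop
vertex -2.992 -0.436 -1.507
vertex -3.134 -0.174 -1.804
vertex -3.54 -0.448 -1.554
endloop
endfacet
facet normal 0.075 -0.729 -0.680
outer loop
vertex -2.994 -1.537 -3.076
vertex -3.4 -1.812 -2.826
vertex -3.374 -1.436 -3.226
endloop
endfacet
facet normal 0.423 0.641 -0.640
outer loop
vertex -2.994 -1.537 -3.076
vertex -3.374 -1.436 -3.226
vertex -3.134 -0.174 -1.804
endloop
endfacet
facet normal 0.426 0.640 -0.640
outer loop
vertex -3.134 -0.174 -1.804
vertex -3.374 -1.436 -3.226
vertex -3.514 -0.072 -1.955
endloop
endfacet
facet normal -0.074 0.730 0.680
outer loop
vertex -3.134 -0.174 -1.804
vertex -3.514 -0.072 -1.955
vertex -3.54 -0.448 -1.554
endloop
endfacet
facet normal 0.075 -0.729 -0.680
outer loop
vertex -3.374 -1.436 -3.226
vertex -3.4 -1.812 -2.826
vertex -3.769 -1.555 -3.142
endloop
endfacet
facet normal -0.338 0.623 -0.706
outer loop
vertex -3.374 -1.436 -3.226
vertex -3.769 -1.555 -3.142
vertex -3.514 -0.072 -1.955
endloop
endfacet
facet normal -0.338 0.623 -0.706
outer loop
vertex -3.514 -0.072 -1.955
vertex -3.769 -1.555 -3.142
vertex -3.909 -0.191 -1.871
endloop
endfacet
facet normal -0.075 0.730 0.679
outer loop
vertex -3.514 -0.072 -1.955
vertex -3.909 -0.191 -1.871
vertex -3.54 -0.448 -1.554
endloop
endfacet
facet normal 0.074 -0.729 -0.680
outer loop
vertex -3.769 -1.555 -3.142
vertex -3.4 -1.812 -2.826
vertex -3.948 -1.824 -2.873
endloop
endfacet
facet normal -0.902 0.242 -0.359
outer loop
vertex -3.769 -1.555 -3.142
vertex -3.948 -1.824 -2.873
vertex -3.909 -0.191 -1.871
endloop
endfacet
facet normal -0.902 0.241 -0.358
outer loop
vertex -3.909 -0.191 -1.871
vertex -3.948 -1.824 -2.873
vertex -4.088 -0.46 -1.601
endloop
endfacet
facet normal -0.074 0.731 0.679
outer loop
vertex -3.909 -0.191 -1.871
vertex -4.088 -0.46 -1.601
vertex -3.54 -0.448 -1.554
endloop
endfacet
facet normal 0.074 -0.730 -0.679
outer loop
vertex -3.948 -1.824 -2.873
vertex -3.4 -1.812 -2.826
vertex -3.806 -2.086 -2.576
endloop
endfacet
facet normal -0.938 -0.282 0.200
outer loop
vertex -3.948 -1.824 -2.873
vertex -3.806 -2.086 -2.576
vertex -4.088 -0.46 -1.601
endloop
endfacet
facet normal -0.939 -0.282 0.199
outer loop
vertex -4.088 -0.46 -1.601
vertex -3.806 -2.086 -2.576
vertex -3.946 -0.723 -1.304
endloop
endfacet
facet normal -0.074 0.729 0.681
outer loop
vertex -4.088 -0.46 -1.601
vertex -3.946 -0.723 -1.304
vertex -3.54 -0.448 -1.554
endloop
endfacet
facet normal 0.074 -0.730 -0.680
outer loop
vertex -3.806 -2.086 -2.576
vertex -3.4 -1.812 -2.826
vertex -3.426 -2.188 -2.425
endloop
endfacet
facet normal -0.426 -0.640 0.639
outer loop
vertex -3.806 -2.086 -2.576
vertex -3.426 -2.188 -2.425
vertex -3.946 -0.723 -1.304
endloop
endfacet
facet normal -0.423 -0.641 0.641
outer loop
vertex -3.946 -0.723 -1.304
vertex -3.426 -2.188 -2.425
vertex -3.566 -0.824 -1.154
endloop
endfacet
facet normal -0.075 0.729 0.680
outer loop
vertex -3.946 -0.723 -1.304
vertex -3.566 -0.824 -1.154
vertex -3.54 -0.448 -1.554
endloop
endfacet
facet normal 0.075 -0.730 -0.679
outer loop
vertex -3.426 -2.188 -2.425
vertex -3.4 -1.812 -2.826
vertex -3.031 -2.069 -2.509
endloop
endfacet
facet normal 0.338 -0.623 0.706
outer loop
vertex -3.426 -2.188 -2.425
vertex -3.031 -2.069 -2.509
vertex -3.566 -0.824 -1.154
endloop
endfacet
facet normal 0.338 -0.623 0.706
outer loop
vertex -3.566 -0.824 -1.154
vertex -3.031 -2.069 -2.509
vertex -3.171 -0.705 -1.238
endloop
endfacet
facet normal -0.075 0.729 0.680
outer loop
vertex -3.566 -0.824 -1.154
vertex -3.171 -0.705 -1.238
vertex -3.54 -0.448 -1.554
endloop
endfacet
facet normal -0.767 -0.637 -0.076
outer loop
vertex -2.235 -2.191 3.323
vertex -2.492 -1.801 2.65
vertex -1.289 -3.215 2.368
endloop
endfacet
facet normal 0.314 -0.476 0.821
outer loop
vertex -0.668 -2.699 2.43
vertex -2.235 -2.191 3.323
vertex -1.289 -3.215 2.368
endloop
endfacet
facet normal -0.767 -0.637 -0.076
outer loop
vertex -1.289 -3.215 2.368
vertex -2.492 -1.801 2.65
vertex -1.546 -2.825 1.694
endloop
endfacet
facet normal 0.560 -0.606 -0.564
outer loop
vertex -1.546 -2.825 1.694
vertex -0.668 -2.699 2.43
vertex -1.289 -3.215 2.368
endloop
endfacet
facet normal -0.560 0.606 0.565
outer loop
vertex -2.235 -2.191 3.323
vertex -1.871 -1.285 2.712
vertex -2.492 -1.801 2.65
endloop
endfacet
facet normal 0.313 -0.477 0.821
outer loop
vertex -1.614 -1.675 3.386
vertex -2.235 -2.191 3.323
vertex -0.668 -2.699 2.43
endloop
endfacet
facet normal -0.561 0.606 0.564
outer loop
vertex -1.614 -1.675 3.386
vertex -1.871 -1.285 2.712
vertex -2.235 -2.191 3.323
endloop
endfacet
facet normal -0.314 0.477 -0.821
outer loop
vertex -2.492 -1.801 2.65
vertex -1.871 -1.285 2.712
vertex -1.546 -2.825 1.694
endloop
endfacet
facet normal 0.560 -0.606 -0.565
outer loop
vertex -0.925 -2.309 1.757
vertex -0.668 -2.699 2.43
vertex -1.546 -2.825 1.694
endloop
endfacet
facet normal -0.313 0.477 -0.821
outer loop
vertex -1.546 -2.825 1.694
vertex -1.871 -1.285 2.712
vertex -0.925 -2.309 1.757
endloop
endfacet
facet normal 0.767 0.637 0.076
outer loop
vertex -0.925 -2.309 1.757
vertex -1.614 -1.675 3.386
vertex -0.668 -2.699 2.43
endloop
endfacet
facet normal 0.767 0.637 0.076
outer loop
vertex -1.871 -1.285 2.712
vertex -1.614 -1.675 3.386
vertex -0.925 -2.309 1.757
endloop
endfacet

endsolid


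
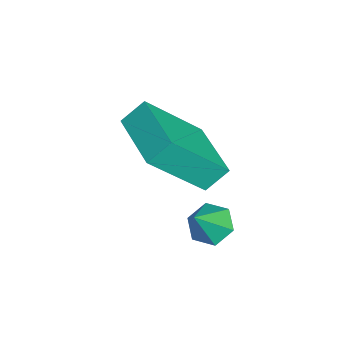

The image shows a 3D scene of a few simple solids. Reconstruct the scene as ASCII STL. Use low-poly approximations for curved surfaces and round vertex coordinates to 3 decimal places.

solid 
facet normal -0.513 0.328 -0.793
outer loop
vertex 1.518 1.914 -4.414
vertex 1.02 1.812 -4.134
vertex 1.278 2.329 -4.087
endloop
endfacet
facet normal 0.894 0.438 0.101
outer loop
vertex 1.518 1.914 -4.414
vertex 1.278 2.329 -4.087
vertex 1.62 1.428 -3.206
endloop
endfacet
facet normal -0.512 0.328 -0.794
outer loop
vertex 1.278 2.329 -4.087
vertex 1.02 1.812 -4.134
vertex 0.78 2.227 -3.808
endloop
endfacet
facet normal 0.219 0.723 0.655
outer loop
vertex 1.278 2.329 -4.087
vertex 0.78 2.227 -3.808
vertex 1.62 1.428 -3.206
endloop
endfacet
facet normal -0.512 0.328 -0.794
outer loop
vertex 0.78 2.227 -3.808
vertex 1.02 1.812 -4.134
vertex 0.522 1.71 -3.855
endloop
endfacet
facet normal -0.472 0.157 0.867
outer loop
vertex 0.78 2.227 -3.808
vertex 0.522 1.71 -3.855
vertex 1.62 1.428 -3.206
endloop
endfacet
facet normal -0.512 0.328 -0.794
outer loop
vertex 0.522 1.71 -3.855
vertex 1.02 1.812 -4.134
vertex 0.762 1.295 -4.181
endloop
endfacet
facet normal -0.489 -0.696 0.526
outer loop
vertex 0.522 1.71 -3.855
vertex 0.762 1.295 -4.181
vertex 1.62 1.428 -3.206
endloop
endfacet
facet normal -0.513 0.328 -0.793
outer loop
vertex 0.762 1.295 -4.181
vertex 1.02 1.812 -4.134
vertex 1.26 1.397 -4.461
endloop
endfacet
facet normal 0.185 -0.982 -0.029
outer loop
vertex 0.762 1.295 -4.181
vertex 1.26 1.397 -4.461
vertex 1.62 1.428 -3.206
endloop
endfacet
facet normal -0.513 0.328 -0.793
outer loop
vertex 1.26 1.397 -4.461
vertex 1.02 1.812 -4.134
vertex 1.518 1.914 -4.414
endloop
endfacet
facet normal 0.877 -0.416 -0.241
outer loop
vertex 1.26 1.397 -4.461
vertex 1.518 1.914 -4.414
vertex 1.62 1.428 -3.206
endloop
endfacet
facet normal -0.931 -0.365 -0.010
outer loop
vertex -1.498 -0.259 -2.755
vertex -1.723 0.3 -2.214
vertex -2.008 1.089 -4.363
endloop
endfacet
facet normal 0.278 -0.691 -0.667
outer loop
vertex -0.397 1.72 -4.346
vertex -1.498 -0.259 -2.755
vertex -2.008 1.089 -4.363
endloop
endfacet
facet normal -0.931 -0.364 -0.010
outer loop
vertex -2.008 1.089 -4.363
vertex -1.723 0.3 -2.214
vertex -2.233 1.649 -3.822
endloop
endfacet
facet normal -0.237 0.624 -0.745
outer loop
vertex -2.233 1.649 -3.822
vertex -0.397 1.72 -4.346
vertex -2.008 1.089 -4.363
endloop
endfacet
facet normal 0.237 -0.625 0.744
outer loop
vertex -1.498 -0.259 -2.755
vertex -0.112 0.931 -2.197
vertex -1.723 0.3 -2.214
endloop
endfacet
facet normal 0.277 -0.691 -0.668
outer loop
vertex 0.113 0.371 -2.738
vertex -1.498 -0.259 -2.755
vertex -0.397 1.72 -4.346
endloop
endfacet
facet normal 0.236 -0.624 0.745
outer loop
vertex 0.113 0.371 -2.738
vertex -0.112 0.931 -2.197
vertex -1.498 -0.259 -2.755
endloop
endfacet
facet normal -0.278 0.691 0.668
outer loop
vertex -1.723 0.3 -2.214
vertex -0.112 0.931 -2.197
vertex -2.233 1.649 -3.822
endloop
endfacet
facet normal -0.237 0.625 -0.744
outer loop
vertex -0.622 2.279 -3.805
vertex -0.397 1.72 -4.346
vertex -2.233 1.649 -3.822
endloop
endfacet
facet normal -0.277 0.691 0.667
outer loop
vertex -2.233 1.649 -3.822
vertex -0.112 0.931 -2.197
vertex -0.622 2.279 -3.805
endloop
endfacet
facet normal 0.931 0.365 0.011
outer loop
vertex -0.622 2.279 -3.805
vertex 0.113 0.371 -2.738
vertex -0.397 1.72 -4.346
endloop
endfacet
facet normal 0.931 0.364 0.010
outer loop
vertex -0.112 0.931 -2.197
vertex 0.113 0.371 -2.738
vertex -0.622 2.279 -3.805
endloop
endfacet

endsolid


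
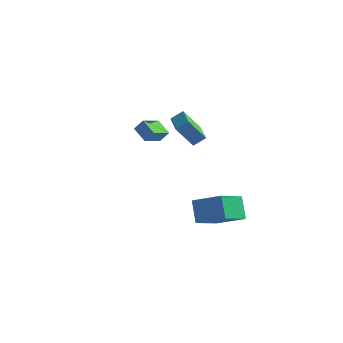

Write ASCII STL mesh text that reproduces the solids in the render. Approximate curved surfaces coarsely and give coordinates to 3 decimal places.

solid 
facet normal -0.589 -0.177 -0.789
outer loop
vertex -1.907 -1.269 1.934
vertex -1.772 0.026 1.542
vertex -0.96 -1.561 1.293
endloop
endfacet
facet normal -0.098 -0.952 0.289
outer loop
vertex -0.448 -1.406 1.978
vertex -1.907 -1.269 1.934
vertex -0.96 -1.561 1.293
endloop
endfacet
facet normal -0.590 -0.178 -0.788
outer loop
vertex -0.96 -1.561 1.293
vertex -1.772 0.026 1.542
vertex -0.826 -0.266 0.9
endloop
endfacet
facet normal 0.802 -0.248 -0.543
outer loop
vertex -0.826 -0.266 0.9
vertex -0.448 -1.406 1.978
vertex -0.96 -1.561 1.293
endloop
endfacet
facet normal -0.802 0.248 0.543
outer loop
vertex -1.907 -1.269 1.934
vertex -1.26 0.181 2.227
vertex -1.772 0.026 1.542
endloop
endfacet
facet normal -0.098 -0.952 0.289
outer loop
vertex -1.394 -1.114 2.62
vertex -1.907 -1.269 1.934
vertex -0.448 -1.406 1.978
endloop
endfacet
facet normal -0.802 0.248 0.544
outer loop
vertex -1.394 -1.114 2.62
vertex -1.26 0.181 2.227
vertex -1.907 -1.269 1.934
endloop
endfacet
facet normal 0.098 0.952 -0.289
outer loop
vertex -1.772 0.026 1.542
vertex -1.26 0.181 2.227
vertex -0.826 -0.266 0.9
endloop
endfacet
facet normal 0.802 -0.248 -0.544
outer loop
vertex -0.313 -0.111 1.586
vertex -0.448 -1.406 1.978
vertex -0.826 -0.266 0.9
endloop
endfacet
facet normal 0.098 0.952 -0.289
outer loop
vertex -0.826 -0.266 0.9
vertex -1.26 0.181 2.227
vertex -0.313 -0.111 1.586
endloop
endfacet
facet normal 0.590 0.177 0.788
outer loop
vertex -0.313 -0.111 1.586
vertex -1.394 -1.114 2.62
vertex -0.448 -1.406 1.978
endloop
endfacet
facet normal 0.589 0.178 0.788
outer loop
vertex -1.26 0.181 2.227
vertex -1.394 -1.114 2.62
vertex -0.313 -0.111 1.586
endloop
endfacet
facet normal -0.402 0.350 0.846
outer loop
vertex 4.144 -1.466 -1.743
vertex 4.223 0.495 -2.517
vertex 2.35 -1.692 -2.501
endloop
endfacet
facet normal -0.038 -0.930 0.366
outer loop
vertex 2.997 -2.255 -3.863
vertex 4.144 -1.466 -1.743
vertex 2.35 -1.692 -2.501
endloop
endfacet
facet normal -0.401 0.350 0.846
outer loop
vertex 2.35 -1.692 -2.501
vertex 4.223 0.495 -2.517
vertex 2.43 0.27 -3.274
endloop
endfacet
facet normal -0.915 -0.115 -0.387
outer loop
vertex 2.43 0.27 -3.274
vertex 2.997 -2.255 -3.863
vertex 2.35 -1.692 -2.501
endloop
endfacet
facet normal 0.915 0.116 0.387
outer loop
vertex 4.144 -1.466 -1.743
vertex 4.87 -0.068 -3.879
vertex 4.223 0.495 -2.517
endloop
endfacet
facet normal -0.038 -0.930 0.367
outer loop
vertex 4.79 -2.03 -3.106
vertex 4.144 -1.466 -1.743
vertex 2.997 -2.255 -3.863
endloop
endfacet
facet normal 0.915 0.115 0.386
outer loop
vertex 4.79 -2.03 -3.106
vertex 4.87 -0.068 -3.879
vertex 4.144 -1.466 -1.743
endloop
endfacet
facet normal 0.038 0.930 -0.366
outer loop
vertex 4.223 0.495 -2.517
vertex 4.87 -0.068 -3.879
vertex 2.43 0.27 -3.274
endloop
endfacet
facet normal -0.915 -0.115 -0.386
outer loop
vertex 3.076 -0.294 -4.637
vertex 2.997 -2.255 -3.863
vertex 2.43 0.27 -3.274
endloop
endfacet
facet normal 0.038 0.930 -0.367
outer loop
vertex 2.43 0.27 -3.274
vertex 4.87 -0.068 -3.879
vertex 3.076 -0.294 -4.637
endloop
endfacet
facet normal 0.401 -0.350 -0.846
outer loop
vertex 3.076 -0.294 -4.637
vertex 4.79 -2.03 -3.106
vertex 2.997 -2.255 -3.863
endloop
endfacet
facet normal 0.402 -0.350 -0.846
outer loop
vertex 4.87 -0.068 -3.879
vertex 4.79 -2.03 -3.106
vertex 3.076 -0.294 -4.637
endloop
endfacet
facet normal -0.582 -0.546 -0.603
outer loop
vertex 3.179 -4.465 4.122
vertex 1.779 -2.927 4.079
vertex 3.901 -3.843 2.862
endloop
endfacet
facet normal 0.673 -0.739 0.021
outer loop
vertex 4.401 -3.373 3.381
vertex 3.179 -4.465 4.122
vertex 3.901 -3.843 2.862
endloop
endfacet
facet normal -0.582 -0.546 -0.603
outer loop
vertex 3.901 -3.843 2.862
vertex 1.779 -2.927 4.079
vertex 2.501 -2.305 2.819
endloop
endfacet
facet normal 0.457 0.394 -0.797
outer loop
vertex 2.501 -2.305 2.819
vertex 4.401 -3.373 3.381
vertex 3.901 -3.843 2.862
endloop
endfacet
facet normal -0.457 -0.394 0.797
outer loop
vertex 3.179 -4.465 4.122
vertex 2.279 -2.457 4.598
vertex 1.779 -2.927 4.079
endloop
endfacet
facet normal 0.673 -0.739 0.021
outer loop
vertex 3.679 -3.995 4.641
vertex 3.179 -4.465 4.122
vertex 4.401 -3.373 3.381
endloop
endfacet
facet normal -0.457 -0.394 0.797
outer loop
vertex 3.679 -3.995 4.641
vertex 2.279 -2.457 4.598
vertex 3.179 -4.465 4.122
endloop
endfacet
facet normal -0.673 0.739 -0.021
outer loop
vertex 1.779 -2.927 4.079
vertex 2.279 -2.457 4.598
vertex 2.501 -2.305 2.819
endloop
endfacet
facet normal 0.457 0.394 -0.797
outer loop
vertex 3.001 -1.835 3.338
vertex 4.401 -3.373 3.381
vertex 2.501 -2.305 2.819
endloop
endfacet
facet normal -0.673 0.739 -0.021
outer loop
vertex 2.501 -2.305 2.819
vertex 2.279 -2.457 4.598
vertex 3.001 -1.835 3.338
endloop
endfacet
facet normal 0.582 0.546 0.603
outer loop
vertex 3.001 -1.835 3.338
vertex 3.679 -3.995 4.641
vertex 4.401 -3.373 3.381
endloop
endfacet
facet normal 0.582 0.546 0.603
outer loop
vertex 2.279 -2.457 4.598
vertex 3.679 -3.995 4.641
vertex 3.001 -1.835 3.338
endloop
endfacet

endsolid


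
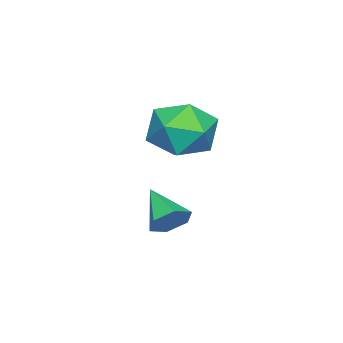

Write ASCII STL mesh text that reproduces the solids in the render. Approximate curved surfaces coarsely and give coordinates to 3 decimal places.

solid 
facet normal -0.644 0.689 -0.333
outer loop
vertex 1.295 4.39 2.542
vertex 0.527 3.763 2.732
vertex 0.844 4.404 3.445
endloop
endfacet
facet normal -0.065 0.997 -0.048
outer loop
vertex 1.295 4.39 2.542
vertex 0.844 4.404 3.445
vertex 1.849 4.467 3.382
endloop
endfacet
facet normal 0.506 0.763 -0.403
outer loop
vertex 1.295 4.39 2.542
vertex 1.849 4.467 3.382
vertex 2.154 3.867 2.63
endloop
endfacet
facet normal 0.281 0.309 -0.909
outer loop
vertex 1.295 4.39 2.542
vertex 2.154 3.867 2.63
vertex 1.336 3.431 2.229
endloop
endfacet
facet normal -0.429 0.264 -0.864
outer loop
vertex 1.295 4.39 2.542
vertex 1.336 3.431 2.229
vertex 0.527 3.763 2.732
endloop
endfacet
facet normal -0.009 0.778 0.628
outer loop
vertex 1.849 4.467 3.382
vertex 0.844 4.404 3.445
vertex 1.424 3.889 4.091
endloop
endfacet
facet normal -0.945 0.280 0.169
outer loop
vertex 0.844 4.404 3.445
vertex 0.527 3.763 2.732
vertex 0.606 3.453 3.69
endloop
endfacet
facet normal -0.597 -0.408 -0.691
outer loop
vertex 0.527 3.763 2.732
vertex 1.336 3.431 2.229
vertex 0.911 2.853 2.938
endloop
endfacet
facet normal 0.553 -0.335 -0.763
outer loop
vertex 1.336 3.431 2.229
vertex 2.154 3.867 2.63
vertex 1.916 2.916 2.875
endloop
endfacet
facet normal 0.916 0.398 0.053
outer loop
vertex 2.154 3.867 2.63
vertex 1.849 4.467 3.382
vertex 2.233 3.557 3.588
endloop
endfacet
facet normal -0.281 -0.309 0.909
outer loop
vertex 1.465 2.93 3.778
vertex 1.424 3.889 4.091
vertex 0.606 3.453 3.69
endloop
endfacet
facet normal -0.506 -0.763 0.403
outer loop
vertex 1.465 2.93 3.778
vertex 0.606 3.453 3.69
vertex 0.911 2.853 2.938
endloop
endfacet
facet normal 0.065 -0.997 0.048
outer loop
vertex 1.465 2.93 3.778
vertex 0.911 2.853 2.938
vertex 1.916 2.916 2.875
endloop
endfacet
facet normal 0.644 -0.689 0.333
outer loop
vertex 1.465 2.93 3.778
vertex 1.916 2.916 2.875
vertex 2.233 3.557 3.588
endloop
endfacet
facet normal 0.429 -0.264 0.864
outer loop
vertex 1.465 2.93 3.778
vertex 2.233 3.557 3.588
vertex 1.424 3.889 4.091
endloop
endfacet
facet normal -0.553 0.335 0.763
outer loop
vertex 0.606 3.453 3.69
vertex 1.424 3.889 4.091
vertex 0.844 4.404 3.445
endloop
endfacet
facet normal -0.916 -0.398 -0.053
outer loop
vertex 0.911 2.853 2.938
vertex 0.606 3.453 3.69
vertex 0.527 3.763 2.732
endloop
endfacet
facet normal 0.009 -0.778 -0.628
outer loop
vertex 1.916 2.916 2.875
vertex 0.911 2.853 2.938
vertex 1.336 3.431 2.229
endloop
endfacet
facet normal 0.945 -0.280 -0.169
outer loop
vertex 2.233 3.557 3.588
vertex 1.916 2.916 2.875
vertex 2.154 3.867 2.63
endloop
endfacet
facet normal 0.597 0.408 0.691
outer loop
vertex 1.424 3.889 4.091
vertex 2.233 3.557 3.588
vertex 1.849 4.467 3.382
endloop
endfacet
facet normal 0.524 0.678 -0.516
outer loop
vertex 2.684 4.047 0.971
vertex 2.455 3.834 0.459
vertex 2.174 4.275 0.753
endloop
endfacet
facet normal -0.243 0.329 0.913
outer loop
vertex 2.684 4.047 0.971
vertex 2.174 4.275 0.753
vertex 1.785 2.966 1.121
endloop
endfacet
facet normal 0.524 0.678 -0.516
outer loop
vertex 2.174 4.275 0.753
vertex 2.455 3.834 0.459
vertex 1.945 4.062 0.241
endloop
endfacet
facet normal -0.903 0.342 0.262
outer loop
vertex 2.174 4.275 0.753
vertex 1.945 4.062 0.241
vertex 1.785 2.966 1.121
endloop
endfacet
facet normal 0.524 0.676 -0.518
outer loop
vertex 1.945 4.062 0.241
vertex 2.455 3.834 0.459
vertex 2.226 3.62 -0.052
endloop
endfacet
facet normal -0.856 -0.242 -0.457
outer loop
vertex 1.945 4.062 0.241
vertex 2.226 3.62 -0.052
vertex 1.785 2.966 1.121
endloop
endfacet
facet normal 0.524 0.676 -0.518
outer loop
vertex 2.226 3.62 -0.052
vertex 2.455 3.834 0.459
vertex 2.736 3.392 0.166
endloop
endfacet
facet normal -0.151 -0.838 -0.524
outer loop
vertex 2.226 3.62 -0.052
vertex 2.736 3.392 0.166
vertex 1.785 2.966 1.121
endloop
endfacet
facet normal 0.525 0.676 -0.516
outer loop
vertex 2.736 3.392 0.166
vertex 2.455 3.834 0.459
vertex 2.965 3.605 0.678
endloop
endfacet
facet normal 0.509 -0.852 0.127
outer loop
vertex 2.736 3.392 0.166
vertex 2.965 3.605 0.678
vertex 1.785 2.966 1.121
endloop
endfacet
facet normal 0.525 0.676 -0.516
outer loop
vertex 2.965 3.605 0.678
vertex 2.455 3.834 0.459
vertex 2.684 4.047 0.971
endloop
endfacet
facet normal 0.462 -0.267 0.846
outer loop
vertex 2.965 3.605 0.678
vertex 2.684 4.047 0.971
vertex 1.785 2.966 1.121
endloop
endfacet

endsolid


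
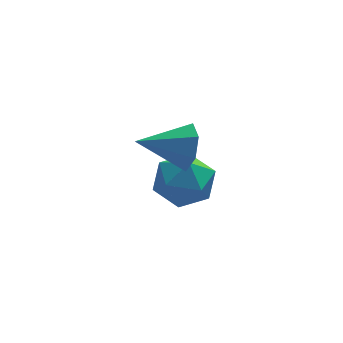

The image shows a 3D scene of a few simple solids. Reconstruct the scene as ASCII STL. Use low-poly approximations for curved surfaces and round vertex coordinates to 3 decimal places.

solid 
facet normal 0.944 0.078 -0.320
outer loop
vertex 3.219 0.288 0.5
vertex 2.928 0.696 -0.26
vertex 3.165 1.075 0.532
endloop
endfacet
facet normal -0.123 -0.049 0.991
outer loop
vertex 3.219 0.288 0.5
vertex 3.165 1.075 0.532
vertex 1.332 0.564 0.28
endloop
endfacet
facet normal 0.944 0.079 -0.320
outer loop
vertex 3.165 1.075 0.532
vertex 2.928 0.696 -0.26
vertex 2.932 1.577 -0.032
endloop
endfacet
facet normal -0.279 0.657 0.700
outer loop
vertex 3.165 1.075 0.532
vertex 2.932 1.577 -0.032
vertex 1.332 0.564 0.28
endloop
endfacet
facet normal 0.945 0.078 -0.319
outer loop
vertex 2.932 1.577 -0.032
vertex 2.928 0.696 -0.26
vertex 2.697 1.415 -0.768
endloop
endfacet
facet normal -0.537 0.844 -0.014
outer loop
vertex 2.932 1.577 -0.032
vertex 2.697 1.415 -0.768
vertex 1.332 0.564 0.28
endloop
endfacet
facet normal 0.944 0.078 -0.320
outer loop
vertex 2.697 1.415 -0.768
vertex 2.928 0.696 -0.26
vertex 2.635 0.712 -1.122
endloop
endfacet
facet normal -0.700 0.370 -0.611
outer loop
vertex 2.697 1.415 -0.768
vertex 2.635 0.712 -1.122
vertex 1.332 0.564 0.28
endloop
endfacet
facet normal 0.944 0.078 -0.320
outer loop
vertex 2.635 0.712 -1.122
vertex 2.928 0.696 -0.26
vertex 2.794 -0.003 -0.827
endloop
endfacet
facet normal -0.646 -0.409 -0.644
outer loop
vertex 2.635 0.712 -1.122
vertex 2.794 -0.003 -0.827
vertex 1.332 0.564 0.28
endloop
endfacet
facet normal 0.944 0.078 -0.320
outer loop
vertex 2.794 -0.003 -0.827
vertex 2.928 0.696 -0.26
vertex 3.054 -0.192 -0.105
endloop
endfacet
facet normal -0.417 -0.905 -0.087
outer loop
vertex 2.794 -0.003 -0.827
vertex 3.054 -0.192 -0.105
vertex 1.332 0.564 0.28
endloop
endfacet
facet normal 0.944 0.078 -0.320
outer loop
vertex 3.054 -0.192 -0.105
vertex 2.928 0.696 -0.26
vertex 3.219 0.288 0.5
endloop
endfacet
facet normal -0.184 -0.745 0.641
outer loop
vertex 3.054 -0.192 -0.105
vertex 3.219 0.288 0.5
vertex 1.332 0.564 0.28
endloop
endfacet
facet normal -0.508 -0.217 0.833
outer loop
vertex 2.418 3.307 -2.988
vertex 2.486 2.201 -3.235
vertex 3.297 2.694 -2.612
endloop
endfacet
facet normal -0.127 0.380 0.916
outer loop
vertex 2.418 3.307 -2.988
vertex 3.297 2.694 -2.612
vertex 3.468 3.739 -3.022
endloop
endfacet
facet normal -0.335 0.846 0.416
outer loop
vertex 2.418 3.307 -2.988
vertex 3.468 3.739 -3.022
vertex 2.763 3.891 -3.899
endloop
endfacet
facet normal -0.844 0.536 0.024
outer loop
vertex 2.418 3.307 -2.988
vertex 2.763 3.891 -3.899
vertex 2.156 2.941 -4.03
endloop
endfacet
facet normal -0.952 -0.121 0.282
outer loop
vertex 2.418 3.307 -2.988
vertex 2.156 2.941 -4.03
vertex 2.486 2.201 -3.235
endloop
endfacet
facet normal 0.559 0.222 0.799
outer loop
vertex 3.468 3.739 -3.022
vertex 3.297 2.694 -2.612
vertex 4.184 2.899 -3.29
endloop
endfacet
facet normal -0.059 -0.744 0.665
outer loop
vertex 3.297 2.694 -2.612
vertex 2.486 2.201 -3.235
vertex 3.577 1.949 -3.421
endloop
endfacet
facet normal -0.776 -0.589 -0.226
outer loop
vertex 2.486 2.201 -3.235
vertex 2.156 2.941 -4.03
vertex 2.872 2.101 -4.298
endloop
endfacet
facet normal -0.601 0.473 -0.644
outer loop
vertex 2.156 2.941 -4.03
vertex 2.763 3.891 -3.899
vertex 3.043 3.146 -4.708
endloop
endfacet
facet normal 0.223 0.975 -0.011
outer loop
vertex 2.763 3.891 -3.899
vertex 3.468 3.739 -3.022
vertex 3.854 3.639 -4.085
endloop
endfacet
facet normal 0.844 -0.536 -0.024
outer loop
vertex 3.922 2.533 -4.332
vertex 4.184 2.899 -3.29
vertex 3.577 1.949 -3.421
endloop
endfacet
facet normal 0.335 -0.846 -0.416
outer loop
vertex 3.922 2.533 -4.332
vertex 3.577 1.949 -3.421
vertex 2.872 2.101 -4.298
endloop
endfacet
facet normal 0.127 -0.380 -0.916
outer loop
vertex 3.922 2.533 -4.332
vertex 2.872 2.101 -4.298
vertex 3.043 3.146 -4.708
endloop
endfacet
facet normal 0.508 0.217 -0.833
outer loop
vertex 3.922 2.533 -4.332
vertex 3.043 3.146 -4.708
vertex 3.854 3.639 -4.085
endloop
endfacet
facet normal 0.952 0.121 -0.282
outer loop
vertex 3.922 2.533 -4.332
vertex 3.854 3.639 -4.085
vertex 4.184 2.899 -3.29
endloop
endfacet
facet normal 0.601 -0.473 0.644
outer loop
vertex 3.577 1.949 -3.421
vertex 4.184 2.899 -3.29
vertex 3.297 2.694 -2.612
endloop
endfacet
facet normal -0.223 -0.975 0.011
outer loop
vertex 2.872 2.101 -4.298
vertex 3.577 1.949 -3.421
vertex 2.486 2.201 -3.235
endloop
endfacet
facet normal -0.559 -0.222 -0.799
outer loop
vertex 3.043 3.146 -4.708
vertex 2.872 2.101 -4.298
vertex 2.156 2.941 -4.03
endloop
endfacet
facet normal 0.059 0.744 -0.665
outer loop
vertex 3.854 3.639 -4.085
vertex 3.043 3.146 -4.708
vertex 2.763 3.891 -3.899
endloop
endfacet
facet normal 0.776 0.589 0.226
outer loop
vertex 4.184 2.899 -3.29
vertex 3.854 3.639 -4.085
vertex 3.468 3.739 -3.022
endloop
endfacet

endsolid


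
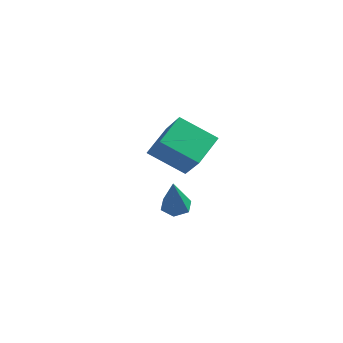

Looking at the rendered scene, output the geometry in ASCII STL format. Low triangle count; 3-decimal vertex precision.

solid 
facet normal -0.611 0.354 -0.708
outer loop
vertex -3.983 1.759 -3.424
vertex -4.04 3.428 -2.54
vertex -2.242 2.435 -4.587
endloop
endfacet
facet normal 0.031 -0.883 -0.468
outer loop
vertex -0.96 1.692 -3.1
vertex -3.983 1.759 -3.424
vertex -2.242 2.435 -4.587
endloop
endfacet
facet normal -0.611 0.353 -0.708
outer loop
vertex -2.242 2.435 -4.587
vertex -4.04 3.428 -2.54
vertex -2.3 4.104 -3.704
endloop
endfacet
facet normal 0.791 0.307 -0.529
outer loop
vertex -2.3 4.104 -3.704
vertex -0.96 1.692 -3.1
vertex -2.242 2.435 -4.587
endloop
endfacet
facet normal -0.791 -0.307 0.529
outer loop
vertex -3.983 1.759 -3.424
vertex -2.758 2.685 -1.053
vertex -4.04 3.428 -2.54
endloop
endfacet
facet normal 0.031 -0.883 -0.467
outer loop
vertex -2.7 1.016 -1.936
vertex -3.983 1.759 -3.424
vertex -0.96 1.692 -3.1
endloop
endfacet
facet normal -0.791 -0.307 0.529
outer loop
vertex -2.7 1.016 -1.936
vertex -2.758 2.685 -1.053
vertex -3.983 1.759 -3.424
endloop
endfacet
facet normal -0.030 0.883 0.468
outer loop
vertex -4.04 3.428 -2.54
vertex -2.758 2.685 -1.053
vertex -2.3 4.104 -3.704
endloop
endfacet
facet normal 0.791 0.307 -0.529
outer loop
vertex -1.017 3.361 -2.216
vertex -0.96 1.692 -3.1
vertex -2.3 4.104 -3.704
endloop
endfacet
facet normal -0.031 0.883 0.468
outer loop
vertex -2.3 4.104 -3.704
vertex -2.758 2.685 -1.053
vertex -1.017 3.361 -2.216
endloop
endfacet
facet normal 0.611 -0.354 0.708
outer loop
vertex -1.017 3.361 -2.216
vertex -2.7 1.016 -1.936
vertex -0.96 1.692 -3.1
endloop
endfacet
facet normal 0.611 -0.354 0.709
outer loop
vertex -2.758 2.685 -1.053
vertex -2.7 1.016 -1.936
vertex -1.017 3.361 -2.216
endloop
endfacet
facet normal -0.204 0.391 -0.898
outer loop
vertex 1.204 -2.102 -3.062
vertex 0.789 -2.659 -3.21
vertex 0.513 -2.084 -2.897
endloop
endfacet
facet normal 0.165 0.779 0.605
outer loop
vertex 1.204 -2.102 -3.062
vertex 0.513 -2.084 -2.897
vertex 1.231 -3.501 -1.27
endloop
endfacet
facet normal -0.204 0.390 -0.898
outer loop
vertex 0.513 -2.084 -2.897
vertex 0.789 -2.659 -3.21
vertex 0.099 -2.641 -3.045
endloop
endfacet
facet normal -0.700 0.356 0.619
outer loop
vertex 0.513 -2.084 -2.897
vertex 0.099 -2.641 -3.045
vertex 1.231 -3.501 -1.27
endloop
endfacet
facet normal -0.205 0.389 -0.898
outer loop
vertex 0.099 -2.641 -3.045
vertex 0.789 -2.659 -3.21
vertex 0.374 -3.216 -3.357
endloop
endfacet
facet normal -0.809 -0.528 0.260
outer loop
vertex 0.099 -2.641 -3.045
vertex 0.374 -3.216 -3.357
vertex 1.231 -3.501 -1.27
endloop
endfacet
facet normal -0.204 0.389 -0.898
outer loop
vertex 0.374 -3.216 -3.357
vertex 0.789 -2.659 -3.21
vertex 1.065 -3.234 -3.522
endloop
endfacet
facet normal -0.053 -0.992 -0.114
outer loop
vertex 0.374 -3.216 -3.357
vertex 1.065 -3.234 -3.522
vertex 1.231 -3.501 -1.27
endloop
endfacet
facet normal -0.205 0.389 -0.898
outer loop
vertex 1.065 -3.234 -3.522
vertex 0.789 -2.659 -3.21
vertex 1.479 -2.677 -3.375
endloop
endfacet
facet normal 0.812 -0.570 -0.127
outer loop
vertex 1.065 -3.234 -3.522
vertex 1.479 -2.677 -3.375
vertex 1.231 -3.501 -1.27
endloop
endfacet
facet normal -0.204 0.391 -0.897
outer loop
vertex 1.479 -2.677 -3.375
vertex 0.789 -2.659 -3.21
vertex 1.204 -2.102 -3.062
endloop
endfacet
facet normal 0.921 0.314 0.232
outer loop
vertex 1.479 -2.677 -3.375
vertex 1.204 -2.102 -3.062
vertex 1.231 -3.501 -1.27
endloop
endfacet

endsolid


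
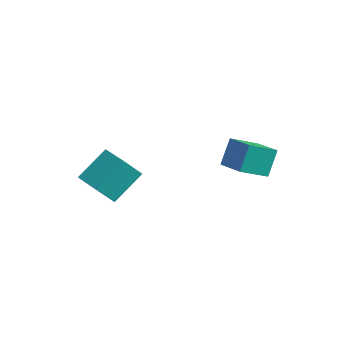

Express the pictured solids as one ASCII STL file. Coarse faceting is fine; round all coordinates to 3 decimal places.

solid 
facet normal -0.207 -0.795 -0.570
outer loop
vertex -1.784 -3.972 -1.957
vertex -2.752 -3.785 -1.867
vertex -2.238 -3.385 -2.612
endloop
endfacet
facet normal 0.864 0.125 -0.487
outer loop
vertex -1.784 -3.972 -1.957
vertex -2.238 -3.385 -2.612
vertex -1.46 -2.723 -1.063
endloop
endfacet
facet normal 0.865 0.124 -0.487
outer loop
vertex -1.46 -2.723 -1.063
vertex -2.238 -3.385 -2.612
vertex -1.913 -2.136 -1.718
endloop
endfacet
facet normal 0.207 0.795 0.569
outer loop
vertex -1.46 -2.723 -1.063
vertex -1.913 -2.136 -1.718
vertex -2.428 -2.535 -0.973
endloop
endfacet
facet normal -0.207 -0.795 -0.570
outer loop
vertex -2.238 -3.385 -2.612
vertex -2.752 -3.785 -1.867
vertex -3.206 -3.197 -2.523
endloop
endfacet
facet normal 0.037 0.575 -0.817
outer loop
vertex -2.238 -3.385 -2.612
vertex -3.206 -3.197 -2.523
vertex -1.913 -2.136 -1.718
endloop
endfacet
facet normal 0.036 0.576 -0.817
outer loop
vertex -1.913 -2.136 -1.718
vertex -3.206 -3.197 -2.523
vertex -2.881 -1.948 -1.628
endloop
endfacet
facet normal 0.207 0.795 0.569
outer loop
vertex -1.913 -2.136 -1.718
vertex -2.881 -1.948 -1.628
vertex -2.428 -2.535 -0.973
endloop
endfacet
facet normal -0.207 -0.795 -0.569
outer loop
vertex -3.206 -3.197 -2.523
vertex -2.752 -3.785 -1.867
vertex -3.72 -3.597 -1.777
endloop
endfacet
facet normal -0.829 0.452 -0.329
outer loop
vertex -3.206 -3.197 -2.523
vertex -3.72 -3.597 -1.777
vertex -2.881 -1.948 -1.628
endloop
endfacet
facet normal -0.829 0.452 -0.330
outer loop
vertex -2.881 -1.948 -1.628
vertex -3.72 -3.597 -1.777
vertex -3.396 -2.348 -0.883
endloop
endfacet
facet normal 0.207 0.795 0.570
outer loop
vertex -2.881 -1.948 -1.628
vertex -3.396 -2.348 -0.883
vertex -2.428 -2.535 -0.973
endloop
endfacet
facet normal -0.207 -0.795 -0.569
outer loop
vertex -3.72 -3.597 -1.777
vertex -2.752 -3.785 -1.867
vertex -3.267 -4.184 -1.122
endloop
endfacet
facet normal -0.865 -0.124 0.487
outer loop
vertex -3.72 -3.597 -1.777
vertex -3.267 -4.184 -1.122
vertex -3.396 -2.348 -0.883
endloop
endfacet
facet normal -0.864 -0.124 0.488
outer loop
vertex -3.396 -2.348 -0.883
vertex -3.267 -4.184 -1.122
vertex -2.942 -2.935 -0.228
endloop
endfacet
facet normal 0.207 0.795 0.570
outer loop
vertex -3.396 -2.348 -0.883
vertex -2.942 -2.935 -0.228
vertex -2.428 -2.535 -0.973
endloop
endfacet
facet normal -0.207 -0.795 -0.569
outer loop
vertex -3.267 -4.184 -1.122
vertex -2.752 -3.785 -1.867
vertex -2.299 -4.372 -1.212
endloop
endfacet
facet normal -0.036 -0.575 0.817
outer loop
vertex -3.267 -4.184 -1.122
vertex -2.299 -4.372 -1.212
vertex -2.942 -2.935 -0.228
endloop
endfacet
facet normal -0.037 -0.576 0.817
outer loop
vertex -2.942 -2.935 -0.228
vertex -2.299 -4.372 -1.212
vertex -1.974 -3.123 -0.317
endloop
endfacet
facet normal 0.207 0.795 0.570
outer loop
vertex -2.942 -2.935 -0.228
vertex -1.974 -3.123 -0.317
vertex -2.428 -2.535 -0.973
endloop
endfacet
facet normal -0.207 -0.795 -0.570
outer loop
vertex -2.299 -4.372 -1.212
vertex -2.752 -3.785 -1.867
vertex -1.784 -3.972 -1.957
endloop
endfacet
facet normal 0.829 -0.452 0.330
outer loop
vertex -2.299 -4.372 -1.212
vertex -1.784 -3.972 -1.957
vertex -1.974 -3.123 -0.317
endloop
endfacet
facet normal 0.829 -0.451 0.330
outer loop
vertex -1.974 -3.123 -0.317
vertex -1.784 -3.972 -1.957
vertex -1.46 -2.723 -1.063
endloop
endfacet
facet normal 0.207 0.795 0.569
outer loop
vertex -1.974 -3.123 -0.317
vertex -1.46 -2.723 -1.063
vertex -2.428 -2.535 -0.973
endloop
endfacet
facet normal -0.907 0.302 -0.292
outer loop
vertex 0.124 0.048 -1.658
vertex 0.049 0.776 -0.67
vertex 0.702 1.086 -2.38
endloop
endfacet
facet normal 0.061 -0.593 -0.803
outer loop
vertex 1.791 0.724 -2.03
vertex 0.124 0.048 -1.658
vertex 0.702 1.086 -2.38
endloop
endfacet
facet normal -0.908 0.301 -0.292
outer loop
vertex 0.702 1.086 -2.38
vertex 0.049 0.776 -0.67
vertex 0.626 1.815 -1.392
endloop
endfacet
facet normal 0.415 0.747 -0.519
outer loop
vertex 0.626 1.815 -1.392
vertex 1.791 0.724 -2.03
vertex 0.702 1.086 -2.38
endloop
endfacet
facet normal -0.415 -0.747 0.519
outer loop
vertex 0.124 0.048 -1.658
vertex 1.138 0.414 -0.32
vertex 0.049 0.776 -0.67
endloop
endfacet
facet normal 0.061 -0.592 -0.804
outer loop
vertex 1.214 -0.315 -1.308
vertex 0.124 0.048 -1.658
vertex 1.791 0.724 -2.03
endloop
endfacet
facet normal -0.415 -0.747 0.519
outer loop
vertex 1.214 -0.315 -1.308
vertex 1.138 0.414 -0.32
vertex 0.124 0.048 -1.658
endloop
endfacet
facet normal -0.061 0.592 0.803
outer loop
vertex 0.049 0.776 -0.67
vertex 1.138 0.414 -0.32
vertex 0.626 1.815 -1.392
endloop
endfacet
facet normal 0.415 0.747 -0.519
outer loop
vertex 1.716 1.452 -1.042
vertex 1.791 0.724 -2.03
vertex 0.626 1.815 -1.392
endloop
endfacet
facet normal -0.061 0.592 0.803
outer loop
vertex 0.626 1.815 -1.392
vertex 1.138 0.414 -0.32
vertex 1.716 1.452 -1.042
endloop
endfacet
facet normal 0.908 -0.302 0.291
outer loop
vertex 1.716 1.452 -1.042
vertex 1.214 -0.315 -1.308
vertex 1.791 0.724 -2.03
endloop
endfacet
facet normal 0.907 -0.302 0.292
outer loop
vertex 1.138 0.414 -0.32
vertex 1.214 -0.315 -1.308
vertex 1.716 1.452 -1.042
endloop
endfacet

endsolid
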